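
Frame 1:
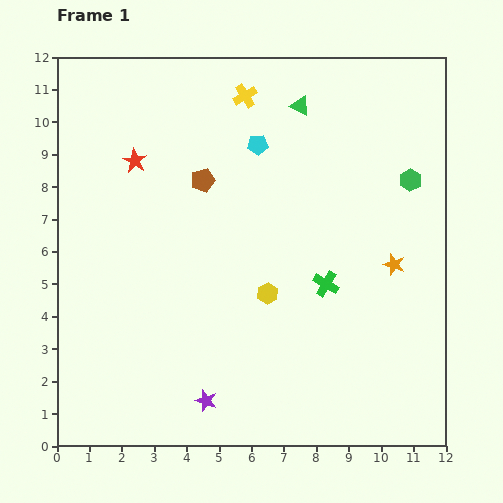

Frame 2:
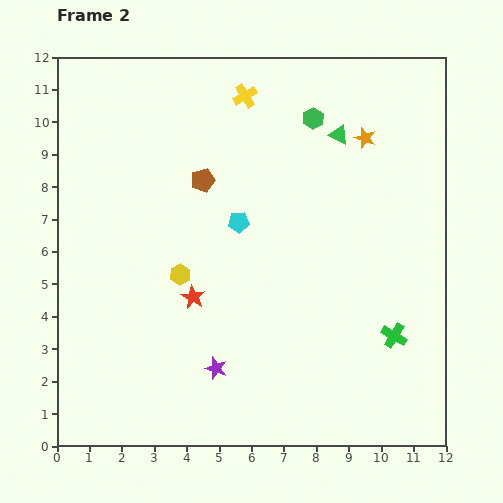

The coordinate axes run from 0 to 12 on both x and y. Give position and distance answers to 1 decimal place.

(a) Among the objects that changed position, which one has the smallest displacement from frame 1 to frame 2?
the purple star

(moved 1.0)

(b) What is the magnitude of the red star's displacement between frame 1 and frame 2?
4.6

The red star moved from (2.4, 8.8) to (4.2, 4.6), a distance of √(1.8² + 4.2²) ≈ 4.6.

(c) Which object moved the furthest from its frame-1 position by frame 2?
the red star

(moved 4.6; next 4.0)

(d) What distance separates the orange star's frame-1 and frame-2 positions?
4.0

The orange star moved from (10.4, 5.6) to (9.5, 9.5), a distance of √(0.9² + 3.9²) ≈ 4.0.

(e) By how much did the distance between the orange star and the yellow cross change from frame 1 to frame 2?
-3.0

Distance in frame 1: 6.9. Distance in frame 2: 3.9.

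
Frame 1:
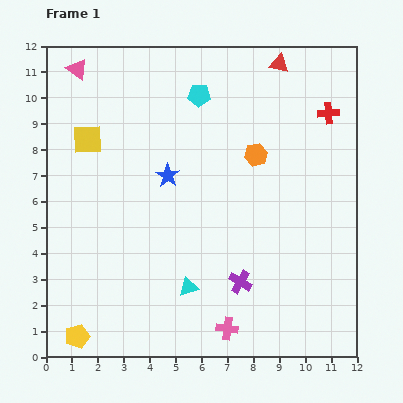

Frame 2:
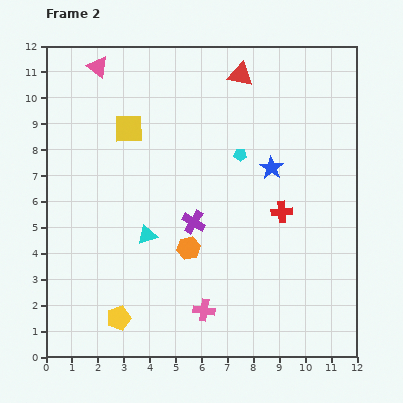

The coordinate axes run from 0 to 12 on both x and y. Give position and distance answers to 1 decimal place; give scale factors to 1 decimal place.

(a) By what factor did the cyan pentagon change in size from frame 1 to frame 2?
0.6×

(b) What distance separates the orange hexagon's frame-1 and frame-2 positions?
4.4

The orange hexagon moved from (8.1, 7.8) to (5.5, 4.2), a distance of √(2.6² + 3.6²) ≈ 4.4.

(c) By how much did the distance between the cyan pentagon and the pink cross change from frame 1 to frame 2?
-2.9

Distance in frame 1: 9.1. Distance in frame 2: 6.2.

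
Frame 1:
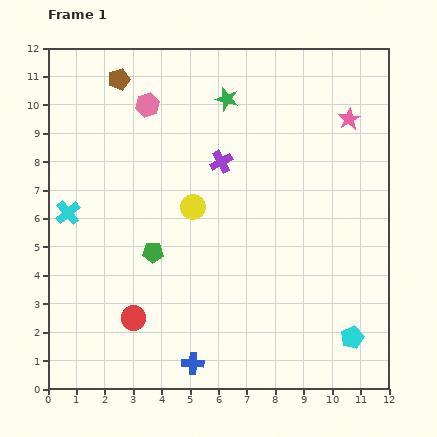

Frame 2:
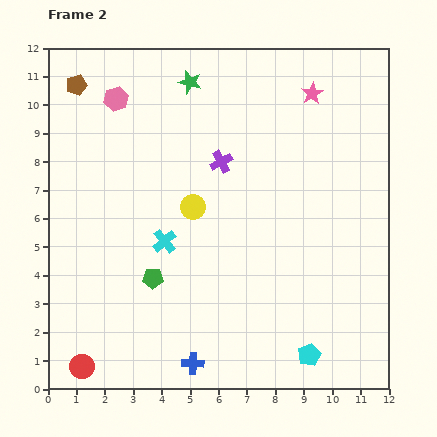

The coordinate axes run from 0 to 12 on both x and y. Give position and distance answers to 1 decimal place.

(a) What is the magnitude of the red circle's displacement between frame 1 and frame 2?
2.5

The red circle moved from (3.0, 2.5) to (1.2, 0.8), a distance of √(1.8² + 1.7²) ≈ 2.5.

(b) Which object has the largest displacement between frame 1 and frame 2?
the cyan cross

(moved 3.5; next 2.5)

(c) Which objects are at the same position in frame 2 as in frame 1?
the blue cross, the purple cross, the yellow circle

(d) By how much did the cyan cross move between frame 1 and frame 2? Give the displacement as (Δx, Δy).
(3.4, -1.0)

The cyan cross was at (0.7, 6.2) in frame 1 and (4.1, 5.2) in frame 2.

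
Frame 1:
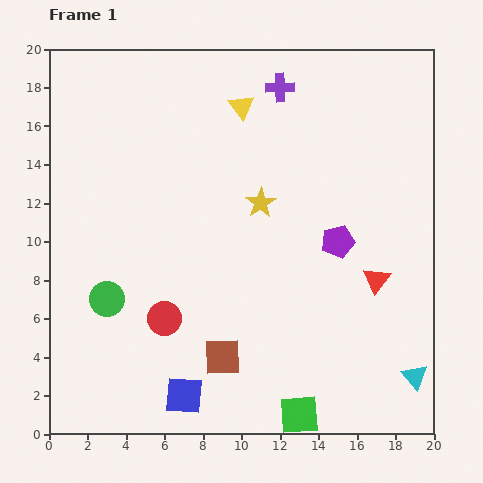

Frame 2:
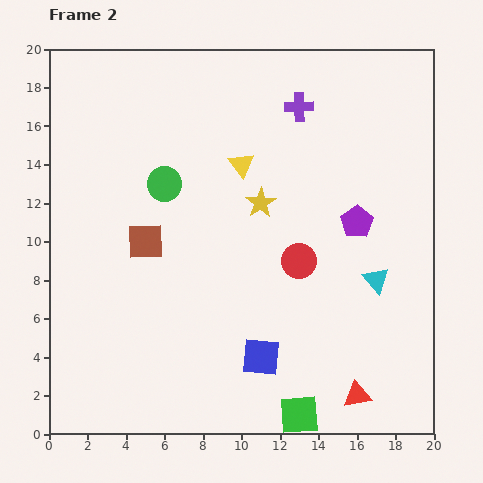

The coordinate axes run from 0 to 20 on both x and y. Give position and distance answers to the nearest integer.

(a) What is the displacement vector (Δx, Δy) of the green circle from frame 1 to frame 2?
(3, 6)

The green circle was at (3, 7) in frame 1 and (6, 13) in frame 2.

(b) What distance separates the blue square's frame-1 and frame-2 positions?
4

The blue square moved from (7, 2) to (11, 4), a distance of √(4² + 2²) ≈ 4.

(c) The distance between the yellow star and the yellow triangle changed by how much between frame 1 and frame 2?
-3

Distance in frame 1: 5. Distance in frame 2: 2.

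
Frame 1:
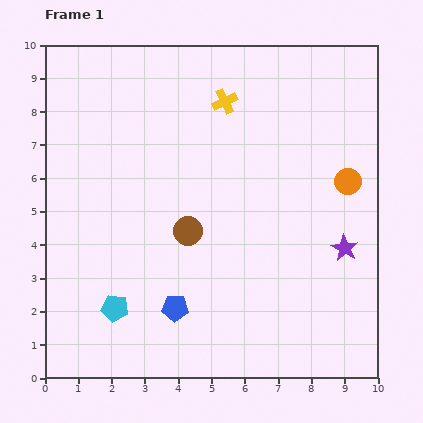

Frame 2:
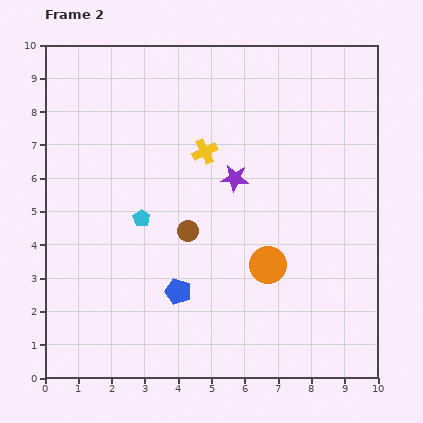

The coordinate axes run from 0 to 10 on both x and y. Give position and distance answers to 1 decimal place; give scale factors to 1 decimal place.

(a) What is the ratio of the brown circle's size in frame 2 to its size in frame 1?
0.7×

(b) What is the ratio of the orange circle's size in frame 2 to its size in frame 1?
1.4×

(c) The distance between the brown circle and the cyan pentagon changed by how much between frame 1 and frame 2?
-1.7

Distance in frame 1: 3.2. Distance in frame 2: 1.5.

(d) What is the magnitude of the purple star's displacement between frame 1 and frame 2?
3.9

The purple star moved from (9.0, 3.9) to (5.7, 6.0), a distance of √(3.3² + 2.1²) ≈ 3.9.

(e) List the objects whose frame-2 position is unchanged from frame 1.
the brown circle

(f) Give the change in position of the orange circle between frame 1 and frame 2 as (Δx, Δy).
(-2.4, -2.5)

The orange circle was at (9.1, 5.9) in frame 1 and (6.7, 3.4) in frame 2.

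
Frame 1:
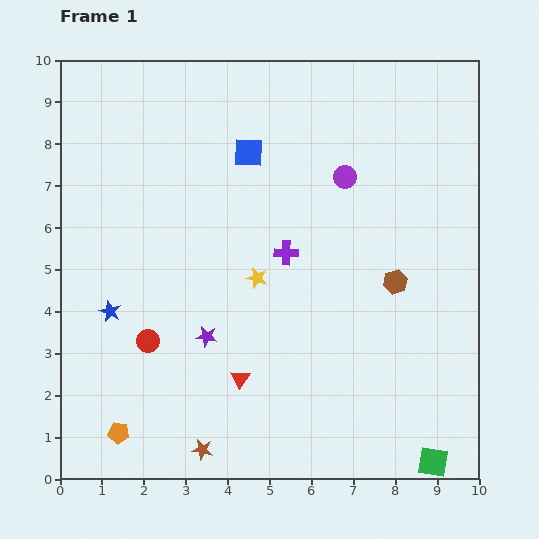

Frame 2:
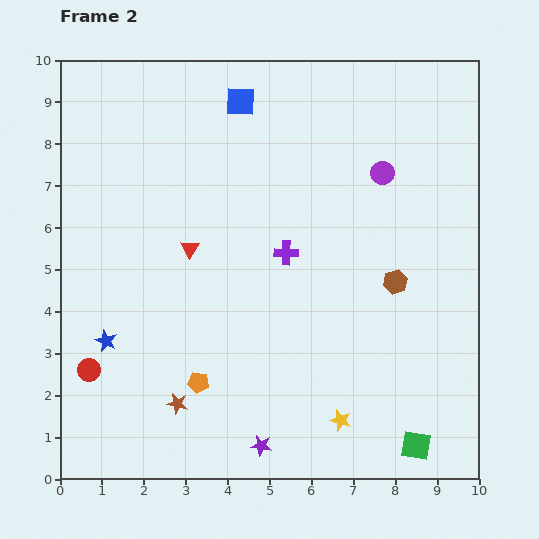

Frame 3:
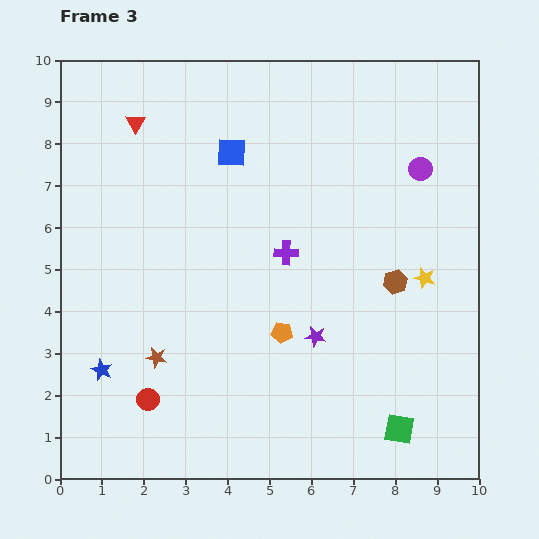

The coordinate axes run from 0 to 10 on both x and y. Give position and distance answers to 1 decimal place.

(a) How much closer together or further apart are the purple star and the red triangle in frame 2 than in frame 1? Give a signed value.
+3.7

Distance in frame 1: 1.3. Distance in frame 2: 5.0.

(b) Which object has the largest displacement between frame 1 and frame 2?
the yellow star

(moved 3.9; next 3.3)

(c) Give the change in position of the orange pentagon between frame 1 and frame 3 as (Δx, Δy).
(3.9, 2.4)

The orange pentagon was at (1.4, 1.1) in frame 1 and (5.3, 3.5) in frame 3.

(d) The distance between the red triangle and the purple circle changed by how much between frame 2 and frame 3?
+2.0

Distance in frame 2: 4.9. Distance in frame 3: 6.9.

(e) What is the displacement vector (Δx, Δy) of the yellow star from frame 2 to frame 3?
(2.0, 3.4)

The yellow star was at (6.7, 1.4) in frame 2 and (8.7, 4.8) in frame 3.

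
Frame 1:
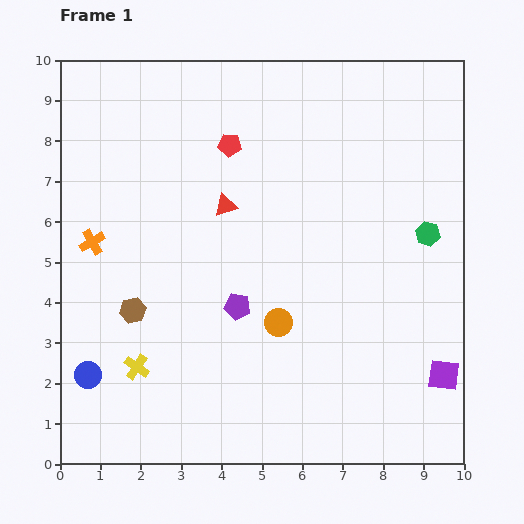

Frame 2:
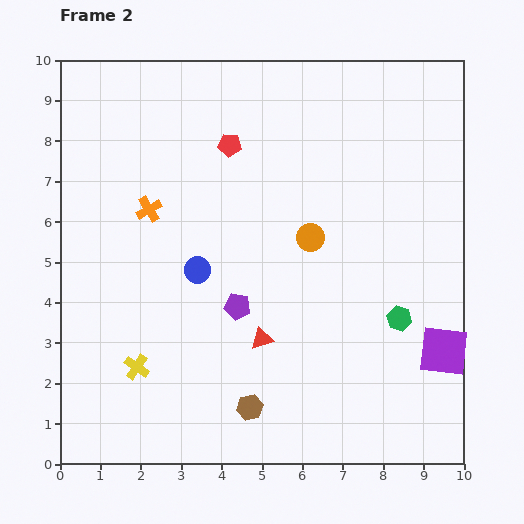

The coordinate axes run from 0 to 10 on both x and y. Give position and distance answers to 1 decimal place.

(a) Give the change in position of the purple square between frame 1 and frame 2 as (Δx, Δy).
(0.0, 0.6)

The purple square was at (9.5, 2.2) in frame 1 and (9.5, 2.8) in frame 2.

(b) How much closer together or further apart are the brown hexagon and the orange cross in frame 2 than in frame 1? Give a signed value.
+3.5

Distance in frame 1: 2.0. Distance in frame 2: 5.5.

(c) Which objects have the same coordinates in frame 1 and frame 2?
the red pentagon, the purple pentagon, the yellow cross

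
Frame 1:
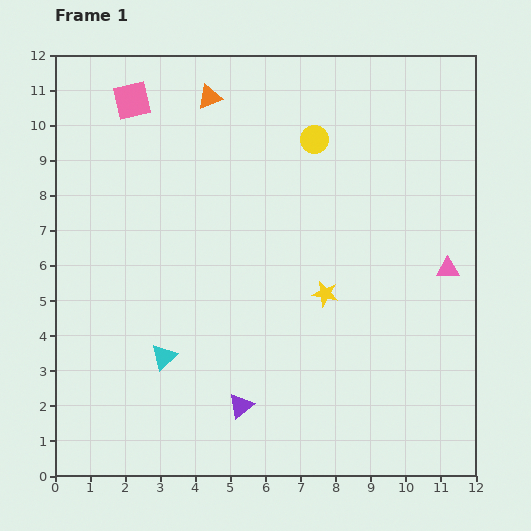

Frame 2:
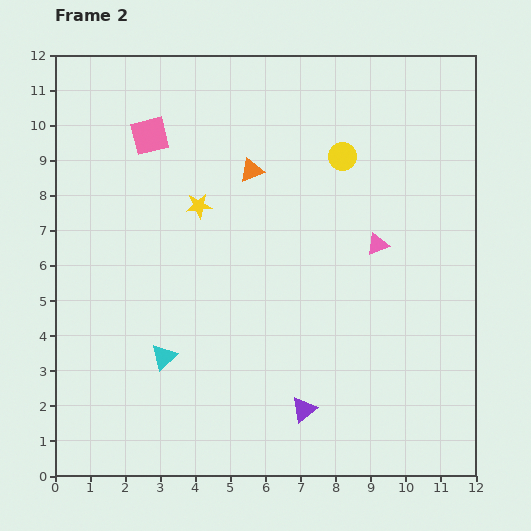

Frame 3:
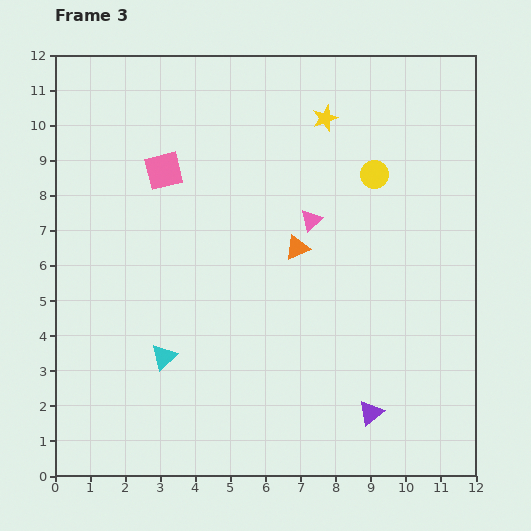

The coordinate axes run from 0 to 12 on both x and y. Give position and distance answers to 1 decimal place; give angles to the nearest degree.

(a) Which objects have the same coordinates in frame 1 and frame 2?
the cyan triangle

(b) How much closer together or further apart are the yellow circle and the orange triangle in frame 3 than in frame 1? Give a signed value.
-0.2

Distance in frame 1: 3.2. Distance in frame 3: 3.0.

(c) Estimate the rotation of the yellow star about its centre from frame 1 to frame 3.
30° counter-clockwise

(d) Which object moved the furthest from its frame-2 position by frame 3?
the yellow star

(moved 4.4; next 2.6)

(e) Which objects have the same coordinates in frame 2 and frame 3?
the cyan triangle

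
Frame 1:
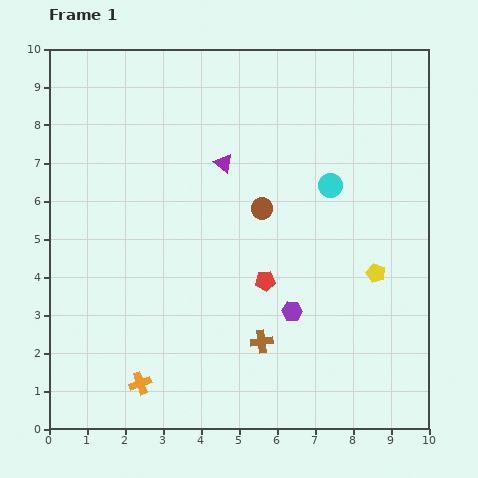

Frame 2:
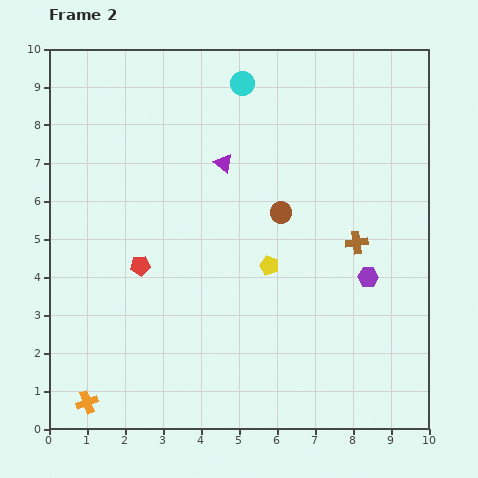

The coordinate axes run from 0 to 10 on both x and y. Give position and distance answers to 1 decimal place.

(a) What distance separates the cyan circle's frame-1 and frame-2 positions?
3.5

The cyan circle moved from (7.4, 6.4) to (5.1, 9.1), a distance of √(2.3² + 2.7²) ≈ 3.5.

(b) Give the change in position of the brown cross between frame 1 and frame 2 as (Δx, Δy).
(2.5, 2.6)

The brown cross was at (5.6, 2.3) in frame 1 and (8.1, 4.9) in frame 2.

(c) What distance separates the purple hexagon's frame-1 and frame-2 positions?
2.2

The purple hexagon moved from (6.4, 3.1) to (8.4, 4.0), a distance of √(2.0² + 0.9²) ≈ 2.2.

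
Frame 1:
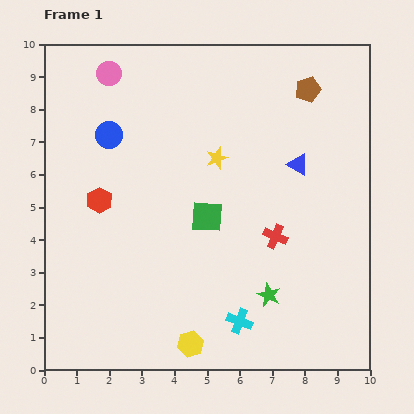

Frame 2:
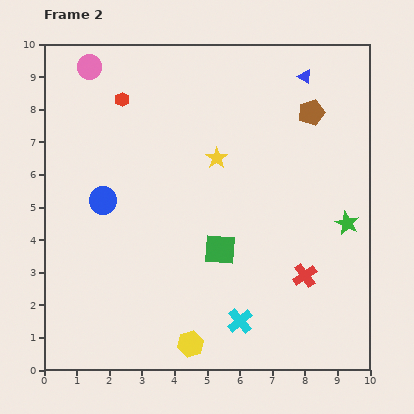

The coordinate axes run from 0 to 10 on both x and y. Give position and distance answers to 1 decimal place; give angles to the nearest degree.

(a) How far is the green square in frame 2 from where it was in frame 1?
1.1

The green square moved from (5.0, 4.7) to (5.4, 3.7), a distance of √(0.4² + 1.0²) ≈ 1.1.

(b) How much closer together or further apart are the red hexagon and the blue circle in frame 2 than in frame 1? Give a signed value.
+1.2

Distance in frame 1: 2.0. Distance in frame 2: 3.2.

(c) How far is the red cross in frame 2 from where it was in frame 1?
1.5

The red cross moved from (7.1, 4.1) to (8.0, 2.9), a distance of √(0.9² + 1.2²) ≈ 1.5.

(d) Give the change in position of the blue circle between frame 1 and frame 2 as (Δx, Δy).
(-0.2, -2.0)

The blue circle was at (2.0, 7.2) in frame 1 and (1.8, 5.2) in frame 2.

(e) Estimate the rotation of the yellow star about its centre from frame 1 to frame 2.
16° counter-clockwise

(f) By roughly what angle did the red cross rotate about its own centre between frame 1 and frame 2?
32° clockwise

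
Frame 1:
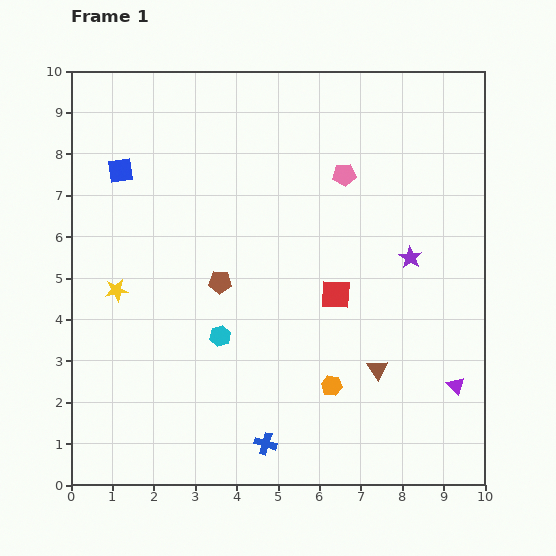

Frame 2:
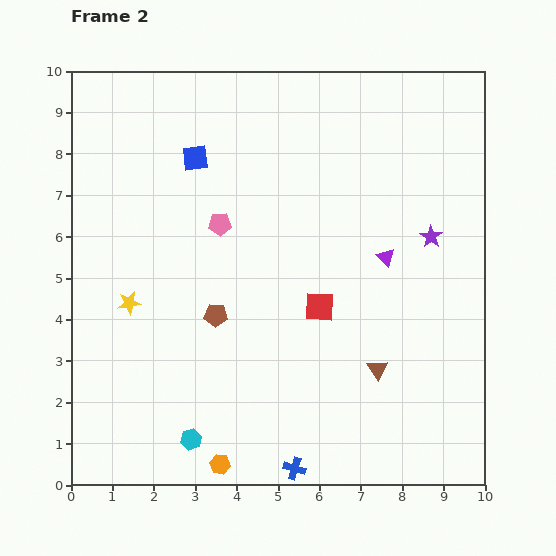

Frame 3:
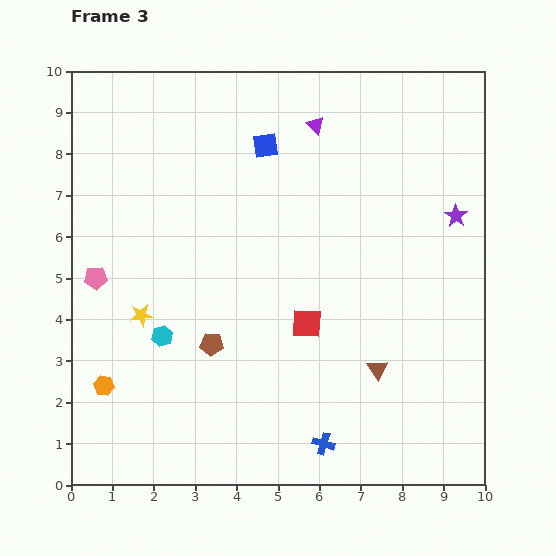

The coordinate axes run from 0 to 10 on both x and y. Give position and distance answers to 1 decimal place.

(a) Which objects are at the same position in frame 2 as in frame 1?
the brown triangle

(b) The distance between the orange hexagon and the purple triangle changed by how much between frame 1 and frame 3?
+5.1

Distance in frame 1: 3.0. Distance in frame 3: 8.1.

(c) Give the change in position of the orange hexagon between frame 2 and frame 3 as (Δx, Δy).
(-2.8, 1.9)

The orange hexagon was at (3.6, 0.5) in frame 2 and (0.8, 2.4) in frame 3.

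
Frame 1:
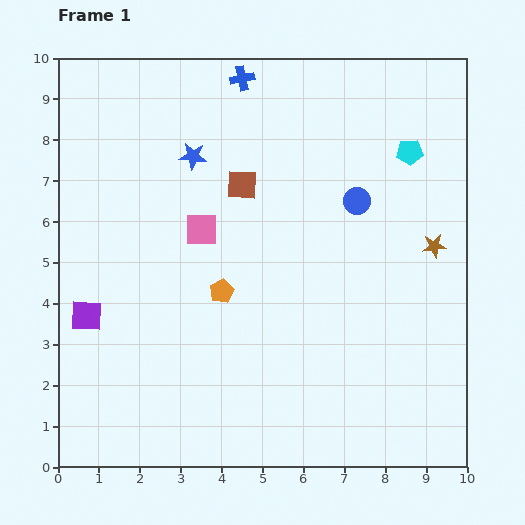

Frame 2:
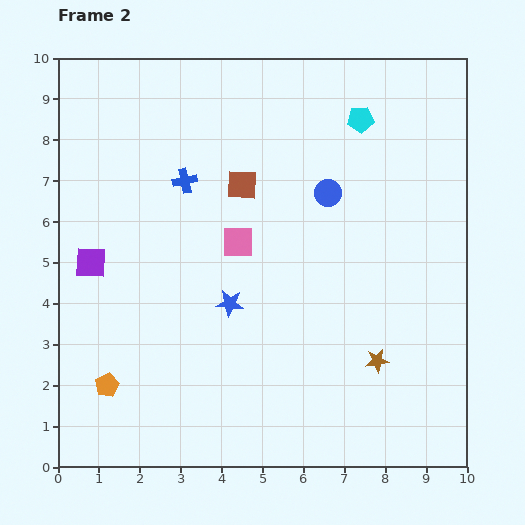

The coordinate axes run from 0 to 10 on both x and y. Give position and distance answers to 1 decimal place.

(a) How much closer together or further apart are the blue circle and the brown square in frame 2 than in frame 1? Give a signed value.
-0.7

Distance in frame 1: 2.8. Distance in frame 2: 2.1.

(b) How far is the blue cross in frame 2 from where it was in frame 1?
2.9

The blue cross moved from (4.5, 9.5) to (3.1, 7.0), a distance of √(1.4² + 2.5²) ≈ 2.9.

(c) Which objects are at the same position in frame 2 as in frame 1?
the brown square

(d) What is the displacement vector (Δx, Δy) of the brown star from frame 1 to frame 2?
(-1.4, -2.8)

The brown star was at (9.2, 5.4) in frame 1 and (7.8, 2.6) in frame 2.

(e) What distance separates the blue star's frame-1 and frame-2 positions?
3.7

The blue star moved from (3.3, 7.6) to (4.2, 4.0), a distance of √(0.9² + 3.6²) ≈ 3.7.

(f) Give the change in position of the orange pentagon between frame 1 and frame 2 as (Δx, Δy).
(-2.8, -2.3)

The orange pentagon was at (4.0, 4.3) in frame 1 and (1.2, 2.0) in frame 2.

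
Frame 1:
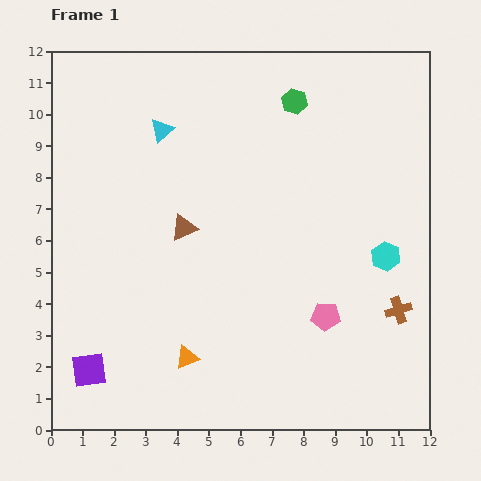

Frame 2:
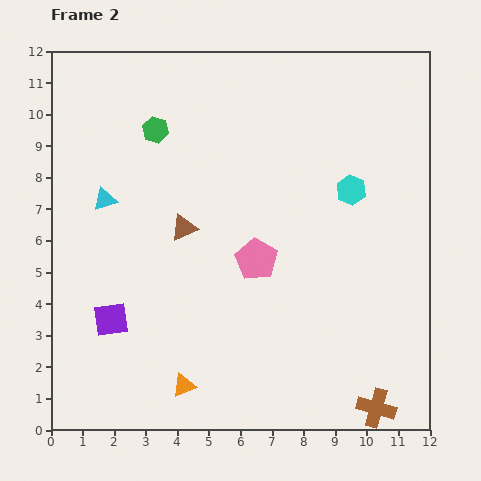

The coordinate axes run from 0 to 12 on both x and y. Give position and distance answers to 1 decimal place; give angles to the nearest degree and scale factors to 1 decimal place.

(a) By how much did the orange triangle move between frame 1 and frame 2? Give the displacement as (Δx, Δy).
(-0.1, -0.9)

The orange triangle was at (4.3, 2.3) in frame 1 and (4.2, 1.4) in frame 2.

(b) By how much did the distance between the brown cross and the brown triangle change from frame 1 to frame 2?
+1.0

Distance in frame 1: 7.3. Distance in frame 2: 8.3.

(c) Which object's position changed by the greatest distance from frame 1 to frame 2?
the green hexagon

(moved 4.5; next 3.2)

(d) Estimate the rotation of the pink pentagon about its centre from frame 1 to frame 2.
28° clockwise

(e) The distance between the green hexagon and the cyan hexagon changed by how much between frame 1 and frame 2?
+0.8

Distance in frame 1: 5.7. Distance in frame 2: 6.5.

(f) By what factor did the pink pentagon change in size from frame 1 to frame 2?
1.4×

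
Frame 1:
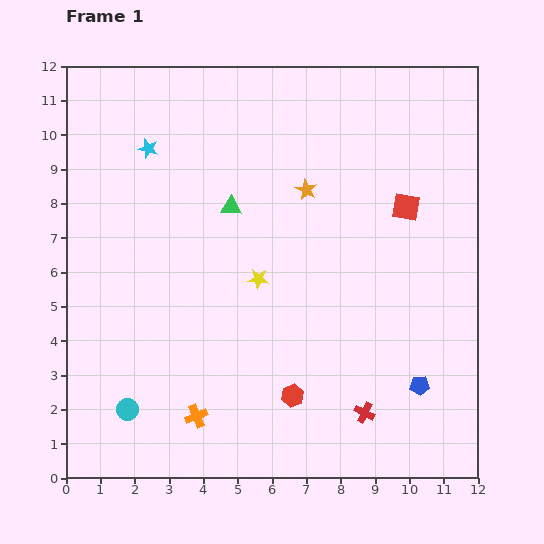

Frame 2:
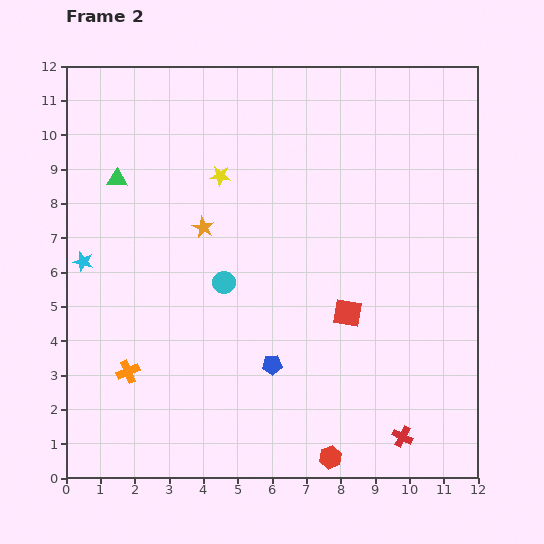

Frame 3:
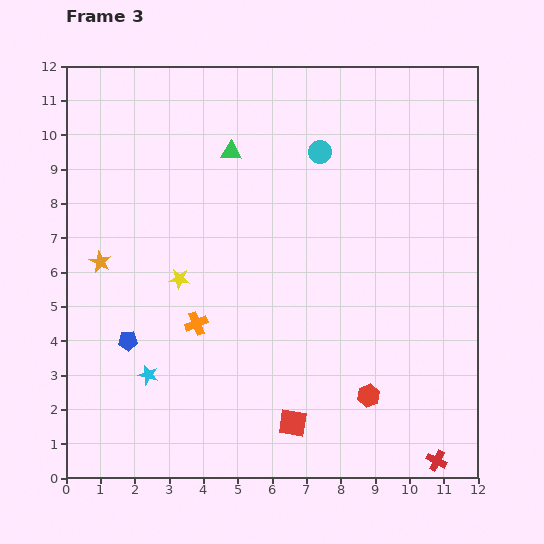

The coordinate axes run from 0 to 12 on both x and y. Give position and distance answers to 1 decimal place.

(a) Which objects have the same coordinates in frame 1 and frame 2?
none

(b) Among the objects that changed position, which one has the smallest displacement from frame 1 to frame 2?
the red cross

(moved 1.3)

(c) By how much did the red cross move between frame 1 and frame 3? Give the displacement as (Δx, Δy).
(2.1, -1.4)

The red cross was at (8.7, 1.9) in frame 1 and (10.8, 0.5) in frame 3.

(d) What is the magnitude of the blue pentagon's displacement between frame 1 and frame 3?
8.6

The blue pentagon moved from (10.3, 2.7) to (1.8, 4.0), a distance of √(8.5² + 1.3²) ≈ 8.6.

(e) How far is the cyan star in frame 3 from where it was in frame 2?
3.8

The cyan star moved from (0.5, 6.3) to (2.4, 3.0), a distance of √(1.9² + 3.3²) ≈ 3.8.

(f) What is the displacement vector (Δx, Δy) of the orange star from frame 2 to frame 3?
(-3.0, -1.0)

The orange star was at (4.0, 7.3) in frame 2 and (1.0, 6.3) in frame 3.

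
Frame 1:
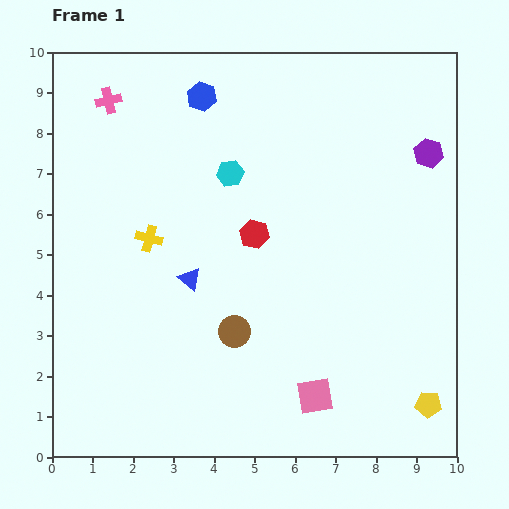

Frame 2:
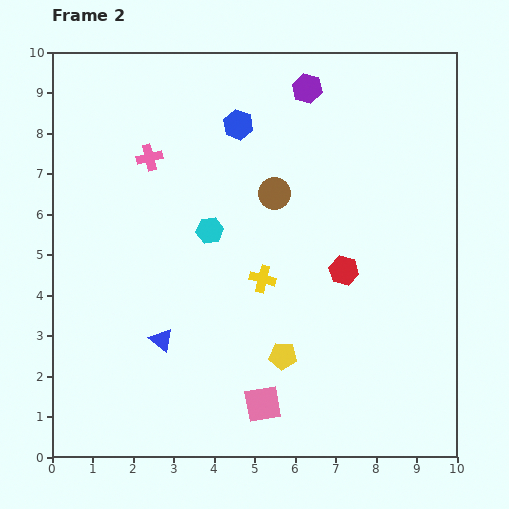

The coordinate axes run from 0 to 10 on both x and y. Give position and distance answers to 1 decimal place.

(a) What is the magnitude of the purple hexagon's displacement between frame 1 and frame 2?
3.4

The purple hexagon moved from (9.3, 7.5) to (6.3, 9.1), a distance of √(3.0² + 1.6²) ≈ 3.4.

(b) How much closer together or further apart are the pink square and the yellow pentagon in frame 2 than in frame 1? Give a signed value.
-1.5

Distance in frame 1: 2.8. Distance in frame 2: 1.3.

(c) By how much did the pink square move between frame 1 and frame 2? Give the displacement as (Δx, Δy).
(-1.3, -0.2)

The pink square was at (6.5, 1.5) in frame 1 and (5.2, 1.3) in frame 2.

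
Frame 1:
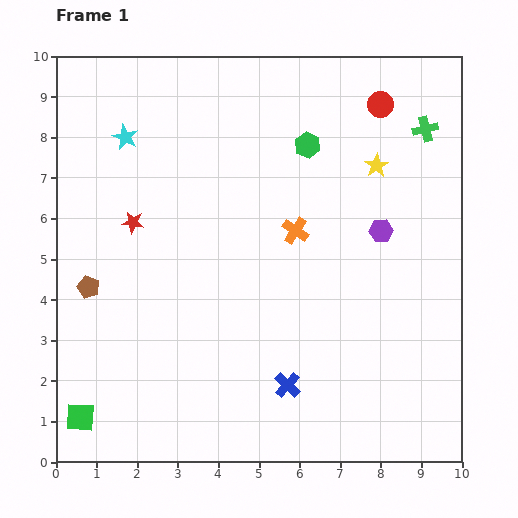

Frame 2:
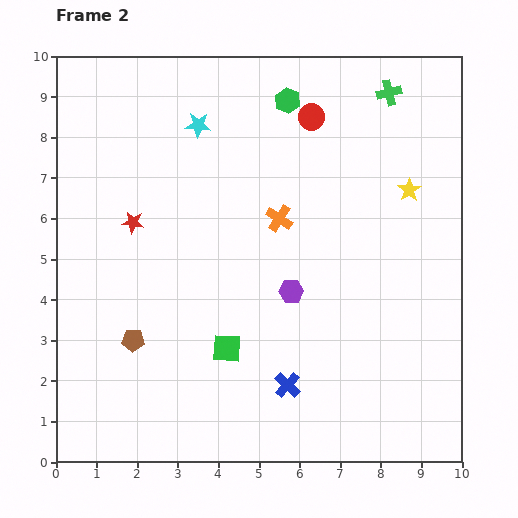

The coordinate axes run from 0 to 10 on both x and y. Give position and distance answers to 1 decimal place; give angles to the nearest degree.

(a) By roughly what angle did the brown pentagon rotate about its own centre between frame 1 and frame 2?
17° counter-clockwise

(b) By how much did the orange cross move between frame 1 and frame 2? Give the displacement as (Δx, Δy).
(-0.4, 0.3)

The orange cross was at (5.9, 5.7) in frame 1 and (5.5, 6.0) in frame 2.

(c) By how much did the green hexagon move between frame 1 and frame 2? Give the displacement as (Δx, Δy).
(-0.5, 1.1)

The green hexagon was at (6.2, 7.8) in frame 1 and (5.7, 8.9) in frame 2.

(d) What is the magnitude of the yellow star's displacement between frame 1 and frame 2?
1.0

The yellow star moved from (7.9, 7.3) to (8.7, 6.7), a distance of √(0.8² + 0.6²) ≈ 1.0.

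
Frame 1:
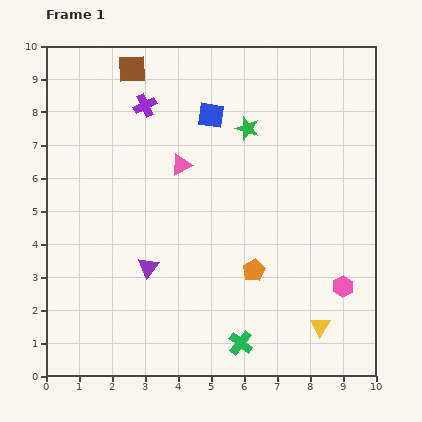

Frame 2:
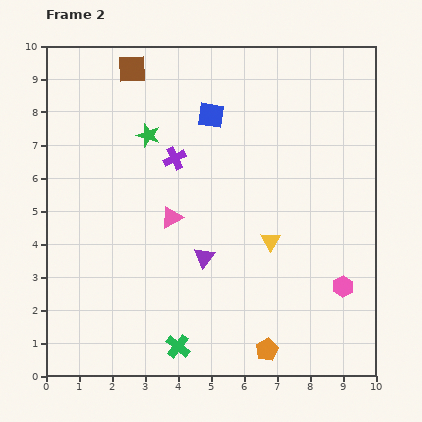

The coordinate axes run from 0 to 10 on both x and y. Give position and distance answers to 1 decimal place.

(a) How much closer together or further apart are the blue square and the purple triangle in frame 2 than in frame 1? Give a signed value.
-0.7

Distance in frame 1: 5.0. Distance in frame 2: 4.3.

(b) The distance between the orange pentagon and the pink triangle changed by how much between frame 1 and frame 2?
+1.0

Distance in frame 1: 3.9. Distance in frame 2: 4.9.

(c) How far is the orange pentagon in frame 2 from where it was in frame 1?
2.4

The orange pentagon moved from (6.3, 3.2) to (6.7, 0.8), a distance of √(0.4² + 2.4²) ≈ 2.4.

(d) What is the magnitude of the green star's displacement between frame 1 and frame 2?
3.0

The green star moved from (6.1, 7.5) to (3.1, 7.3), a distance of √(3.0² + 0.2²) ≈ 3.0.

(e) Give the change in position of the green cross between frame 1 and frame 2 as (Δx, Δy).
(-1.9, -0.1)

The green cross was at (5.9, 1.0) in frame 1 and (4.0, 0.9) in frame 2.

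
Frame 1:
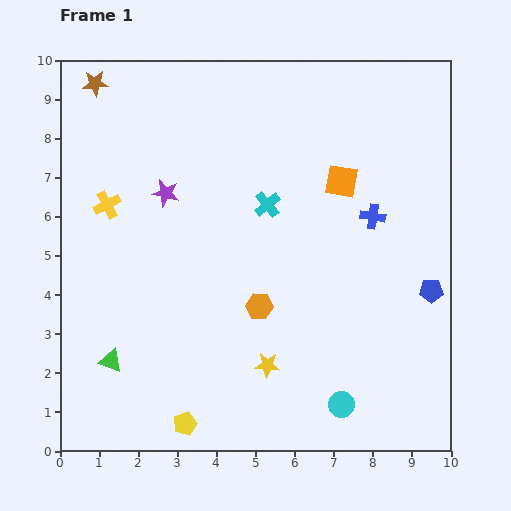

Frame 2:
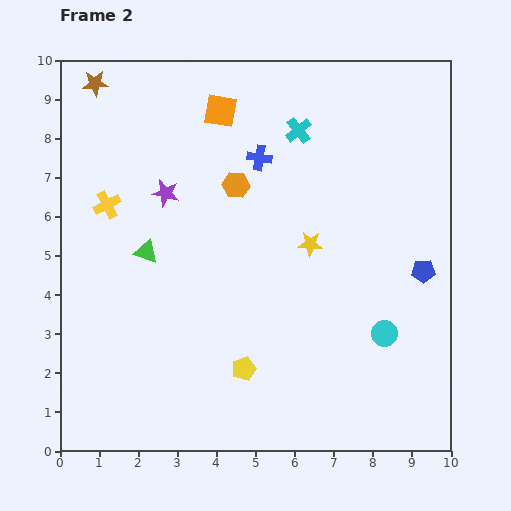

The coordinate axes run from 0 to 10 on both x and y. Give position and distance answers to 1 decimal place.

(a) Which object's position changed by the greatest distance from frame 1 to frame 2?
the orange square

(moved 3.6; next 3.3)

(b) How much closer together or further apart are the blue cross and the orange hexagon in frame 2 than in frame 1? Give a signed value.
-2.8

Distance in frame 1: 3.7. Distance in frame 2: 0.9.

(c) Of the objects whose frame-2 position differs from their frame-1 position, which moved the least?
the blue pentagon

(moved 0.5)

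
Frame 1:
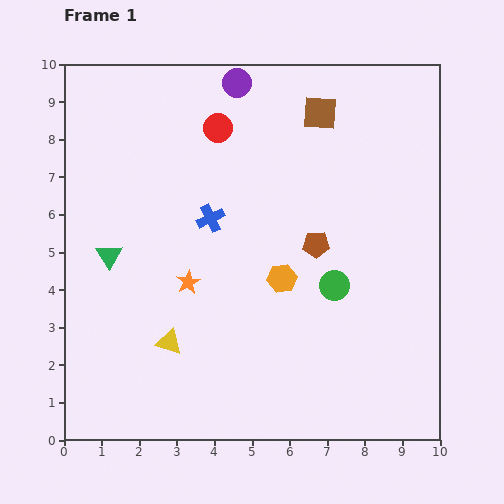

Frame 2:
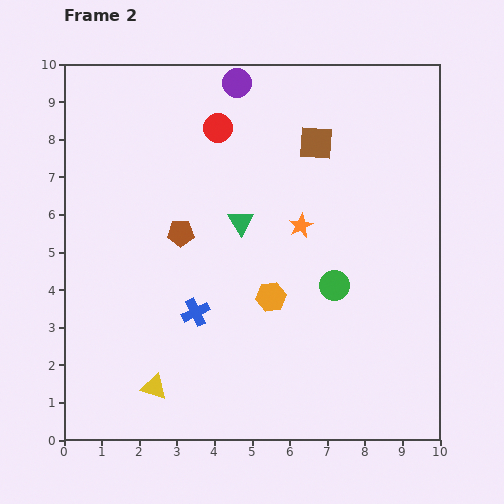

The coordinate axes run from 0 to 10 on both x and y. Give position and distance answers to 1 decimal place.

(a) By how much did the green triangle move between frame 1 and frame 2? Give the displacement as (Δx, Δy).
(3.5, 0.9)

The green triangle was at (1.2, 4.9) in frame 1 and (4.7, 5.8) in frame 2.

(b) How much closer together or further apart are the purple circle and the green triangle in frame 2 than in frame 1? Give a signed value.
-2.0

Distance in frame 1: 5.7. Distance in frame 2: 3.7.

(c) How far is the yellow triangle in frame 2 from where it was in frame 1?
1.3

The yellow triangle moved from (2.8, 2.6) to (2.4, 1.4), a distance of √(0.4² + 1.2²) ≈ 1.3.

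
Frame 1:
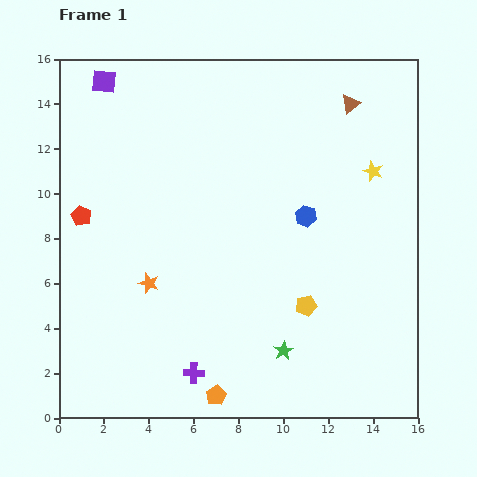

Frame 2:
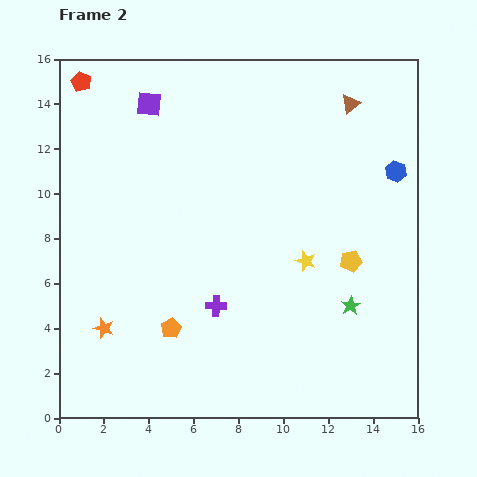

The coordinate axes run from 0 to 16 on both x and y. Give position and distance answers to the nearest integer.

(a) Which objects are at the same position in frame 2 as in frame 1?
the brown triangle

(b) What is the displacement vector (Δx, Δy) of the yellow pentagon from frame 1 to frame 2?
(2, 2)

The yellow pentagon was at (11, 5) in frame 1 and (13, 7) in frame 2.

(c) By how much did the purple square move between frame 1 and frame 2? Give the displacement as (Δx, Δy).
(2, -1)

The purple square was at (2, 15) in frame 1 and (4, 14) in frame 2.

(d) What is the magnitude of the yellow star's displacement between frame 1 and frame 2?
5

The yellow star moved from (14, 11) to (11, 7), a distance of √(3² + 4²) ≈ 5.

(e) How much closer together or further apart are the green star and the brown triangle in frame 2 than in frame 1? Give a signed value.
-2

Distance in frame 1: 11. Distance in frame 2: 9.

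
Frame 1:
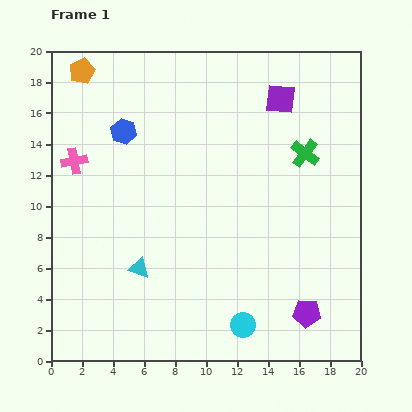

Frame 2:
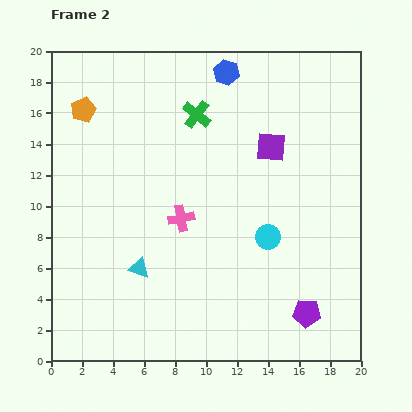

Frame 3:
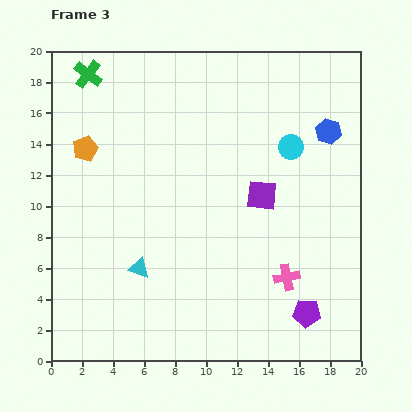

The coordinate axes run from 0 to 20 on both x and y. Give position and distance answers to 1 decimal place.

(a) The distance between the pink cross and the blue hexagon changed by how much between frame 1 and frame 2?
+6.1

Distance in frame 1: 3.7. Distance in frame 2: 9.8.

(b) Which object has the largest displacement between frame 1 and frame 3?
the pink cross

(moved 15.6; next 14.9)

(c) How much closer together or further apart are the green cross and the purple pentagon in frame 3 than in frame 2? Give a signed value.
+6.3

Distance in frame 2: 14.6. Distance in frame 3: 20.9.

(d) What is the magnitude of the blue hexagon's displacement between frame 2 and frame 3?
7.6

The blue hexagon moved from (11.3, 18.6) to (17.9, 14.8), a distance of √(6.6² + 3.8²) ≈ 7.6.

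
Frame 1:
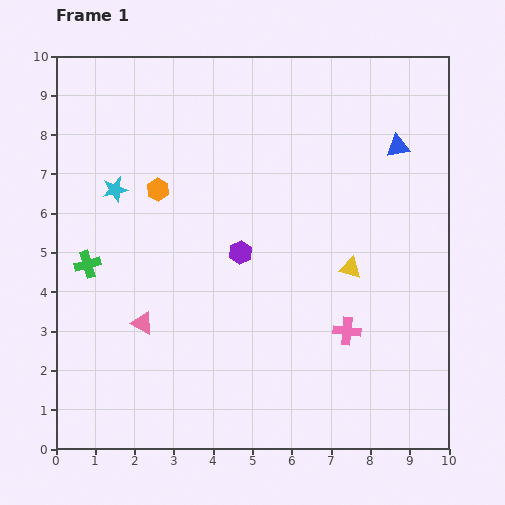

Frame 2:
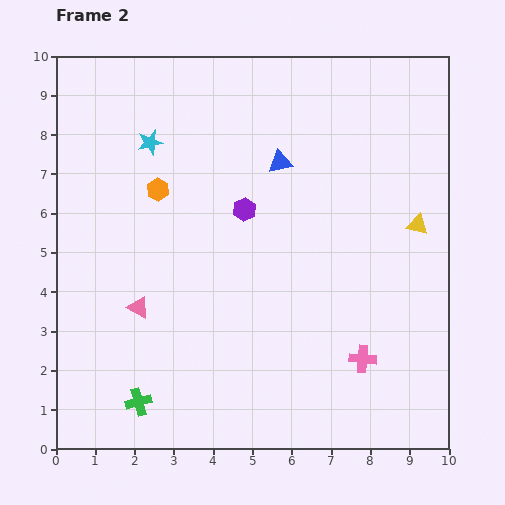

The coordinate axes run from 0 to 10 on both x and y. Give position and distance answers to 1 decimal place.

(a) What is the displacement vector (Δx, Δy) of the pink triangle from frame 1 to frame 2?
(-0.1, 0.4)

The pink triangle was at (2.2, 3.2) in frame 1 and (2.1, 3.6) in frame 2.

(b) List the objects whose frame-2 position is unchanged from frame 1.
the orange hexagon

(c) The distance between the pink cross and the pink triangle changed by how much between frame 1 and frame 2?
+0.6

Distance in frame 1: 5.2. Distance in frame 2: 5.8.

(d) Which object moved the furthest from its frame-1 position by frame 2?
the green cross

(moved 3.7; next 3.0)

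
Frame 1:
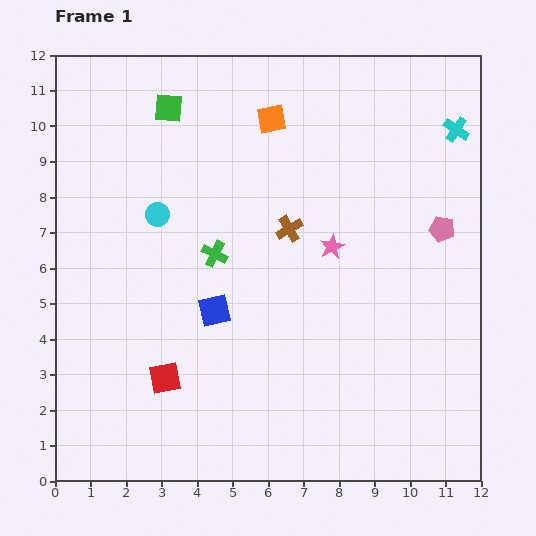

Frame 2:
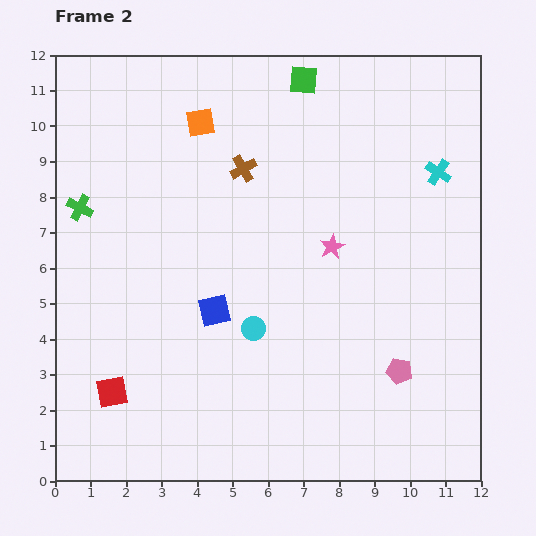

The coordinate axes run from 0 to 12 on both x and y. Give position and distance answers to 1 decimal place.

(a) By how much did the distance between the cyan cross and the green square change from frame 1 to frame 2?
-3.5

Distance in frame 1: 8.1. Distance in frame 2: 4.6.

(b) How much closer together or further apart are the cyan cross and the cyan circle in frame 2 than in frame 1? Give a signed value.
-1.9

Distance in frame 1: 8.7. Distance in frame 2: 6.8.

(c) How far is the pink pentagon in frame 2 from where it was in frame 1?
4.2

The pink pentagon moved from (10.9, 7.1) to (9.7, 3.1), a distance of √(1.2² + 4.0²) ≈ 4.2.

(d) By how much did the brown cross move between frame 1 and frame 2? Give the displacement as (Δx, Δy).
(-1.3, 1.7)

The brown cross was at (6.6, 7.1) in frame 1 and (5.3, 8.8) in frame 2.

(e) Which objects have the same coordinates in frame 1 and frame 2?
the pink star, the blue square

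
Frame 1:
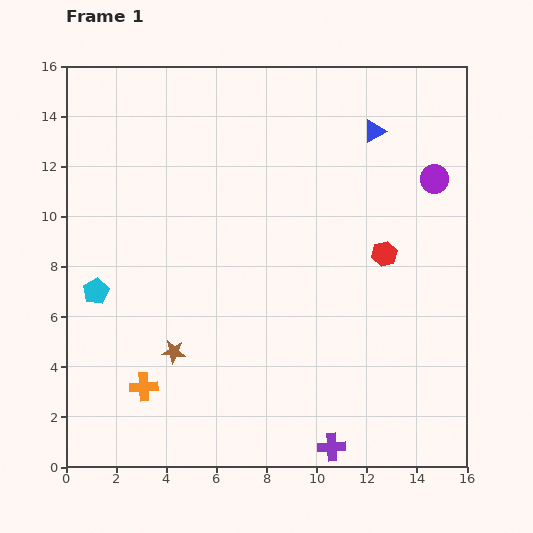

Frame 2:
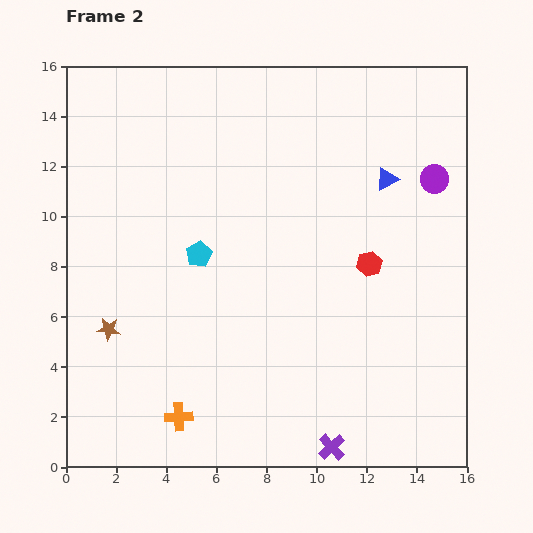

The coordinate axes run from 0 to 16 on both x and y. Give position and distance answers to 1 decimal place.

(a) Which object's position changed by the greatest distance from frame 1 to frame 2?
the cyan pentagon

(moved 4.4; next 2.8)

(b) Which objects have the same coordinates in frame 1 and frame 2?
the purple circle, the purple cross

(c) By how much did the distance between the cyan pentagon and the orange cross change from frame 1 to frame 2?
+2.3

Distance in frame 1: 4.2. Distance in frame 2: 6.5.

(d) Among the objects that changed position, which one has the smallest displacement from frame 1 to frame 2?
the red hexagon

(moved 0.7)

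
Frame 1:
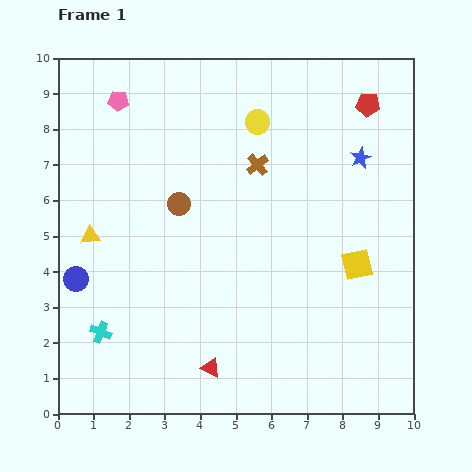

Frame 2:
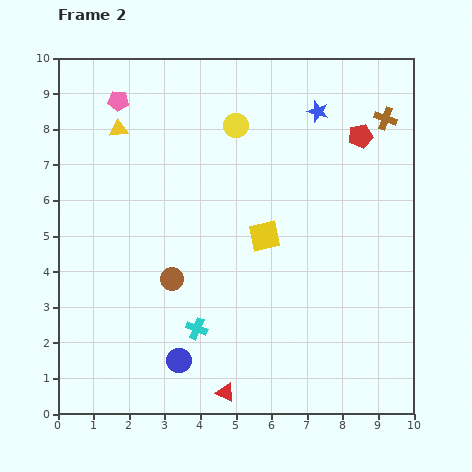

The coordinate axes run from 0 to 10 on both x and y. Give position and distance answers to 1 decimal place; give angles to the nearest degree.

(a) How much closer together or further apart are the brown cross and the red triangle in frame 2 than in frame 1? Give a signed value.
+3.1

Distance in frame 1: 5.8. Distance in frame 2: 8.9.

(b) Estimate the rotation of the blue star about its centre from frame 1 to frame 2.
31° counter-clockwise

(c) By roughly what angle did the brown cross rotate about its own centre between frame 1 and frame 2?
31° counter-clockwise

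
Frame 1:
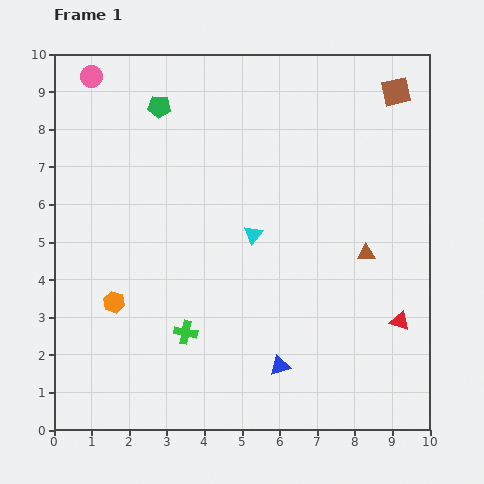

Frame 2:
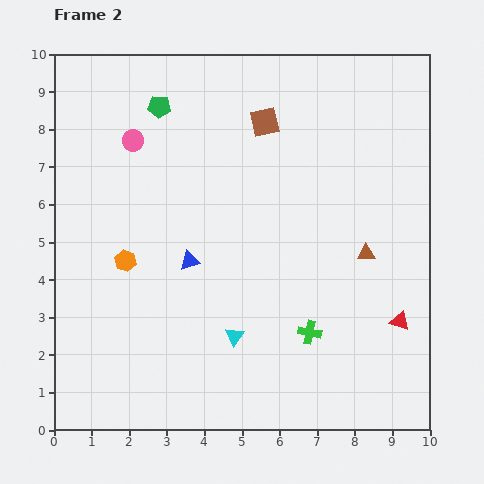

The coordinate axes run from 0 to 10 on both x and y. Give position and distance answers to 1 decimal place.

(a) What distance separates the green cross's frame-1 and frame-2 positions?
3.3

The green cross moved from (3.5, 2.6) to (6.8, 2.6), a distance of √(3.3² + 0.0²) ≈ 3.3.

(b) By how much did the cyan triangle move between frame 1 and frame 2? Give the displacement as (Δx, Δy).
(-0.5, -2.7)

The cyan triangle was at (5.3, 5.2) in frame 1 and (4.8, 2.5) in frame 2.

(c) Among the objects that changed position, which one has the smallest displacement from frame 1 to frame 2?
the orange hexagon

(moved 1.1)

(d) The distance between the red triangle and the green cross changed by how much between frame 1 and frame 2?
-3.3

Distance in frame 1: 5.7. Distance in frame 2: 2.4.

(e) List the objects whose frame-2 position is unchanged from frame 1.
the red triangle, the brown triangle, the green pentagon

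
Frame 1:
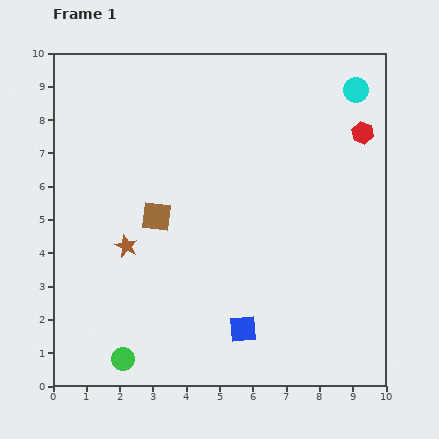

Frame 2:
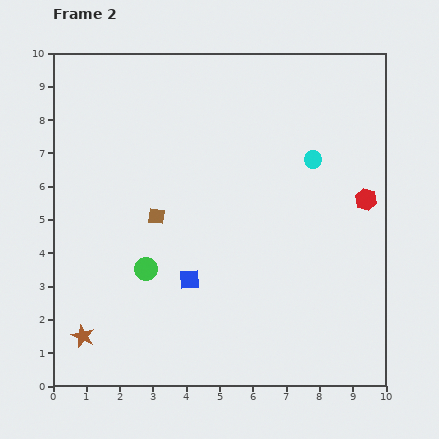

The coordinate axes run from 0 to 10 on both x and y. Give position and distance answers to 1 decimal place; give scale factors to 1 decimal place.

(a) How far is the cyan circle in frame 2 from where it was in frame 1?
2.5

The cyan circle moved from (9.1, 8.9) to (7.8, 6.8), a distance of √(1.3² + 2.1²) ≈ 2.5.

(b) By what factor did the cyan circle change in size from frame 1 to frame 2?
0.7×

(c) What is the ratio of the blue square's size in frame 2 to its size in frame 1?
0.7×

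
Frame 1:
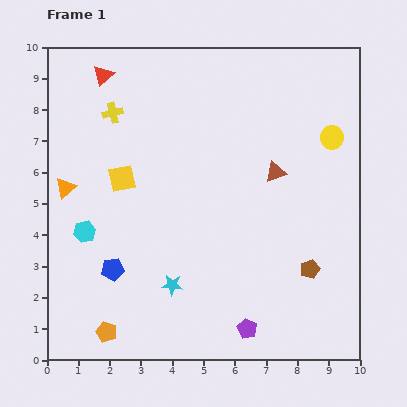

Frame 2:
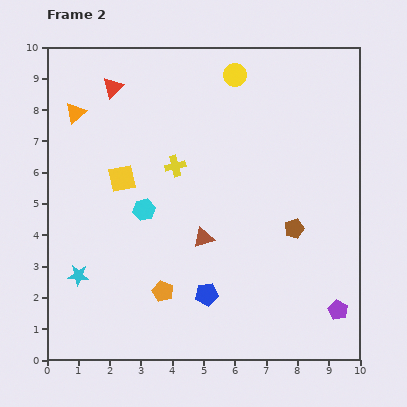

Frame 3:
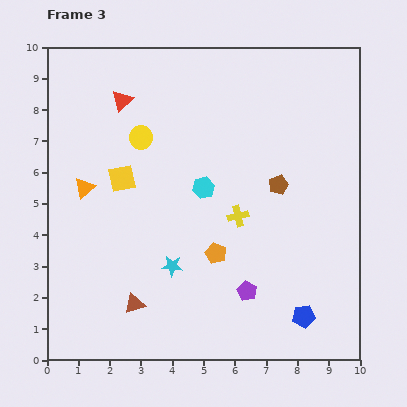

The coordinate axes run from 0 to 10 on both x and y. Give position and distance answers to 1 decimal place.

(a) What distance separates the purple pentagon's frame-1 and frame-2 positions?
3.0

The purple pentagon moved from (6.4, 1.0) to (9.3, 1.6), a distance of √(2.9² + 0.6²) ≈ 3.0.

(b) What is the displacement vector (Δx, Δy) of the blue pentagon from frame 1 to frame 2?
(3.0, -0.8)

The blue pentagon was at (2.1, 2.9) in frame 1 and (5.1, 2.1) in frame 2.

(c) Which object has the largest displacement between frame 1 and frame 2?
the yellow circle

(moved 3.7; next 3.1)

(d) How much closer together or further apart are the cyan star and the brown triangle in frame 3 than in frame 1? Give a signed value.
-3.2

Distance in frame 1: 4.9. Distance in frame 3: 1.7.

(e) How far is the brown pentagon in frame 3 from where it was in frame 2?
1.5

The brown pentagon moved from (7.9, 4.2) to (7.4, 5.6), a distance of √(0.5² + 1.4²) ≈ 1.5.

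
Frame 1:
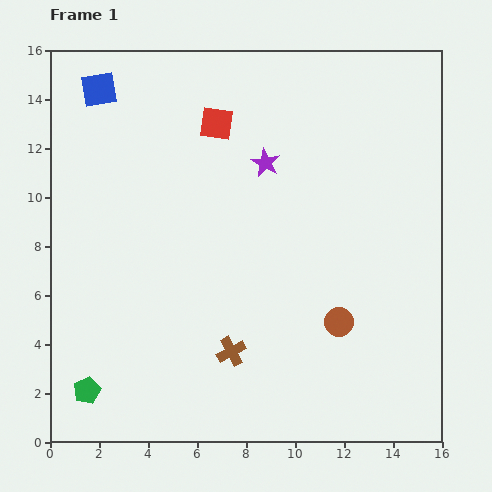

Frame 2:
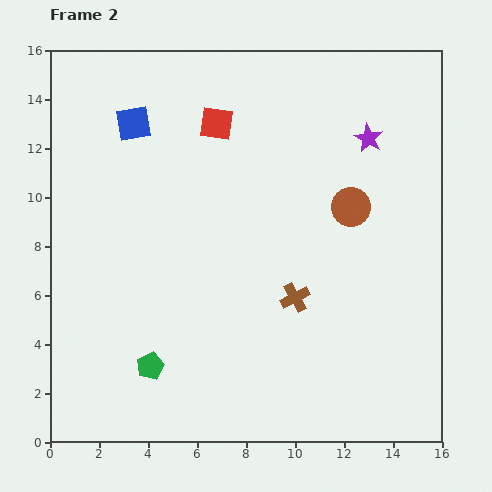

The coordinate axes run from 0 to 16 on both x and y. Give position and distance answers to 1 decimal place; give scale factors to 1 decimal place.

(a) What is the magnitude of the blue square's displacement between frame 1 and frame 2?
2.0

The blue square moved from (2.0, 14.4) to (3.4, 13.0), a distance of √(1.4² + 1.4²) ≈ 2.0.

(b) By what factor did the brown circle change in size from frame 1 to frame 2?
1.3×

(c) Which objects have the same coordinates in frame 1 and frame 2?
the red square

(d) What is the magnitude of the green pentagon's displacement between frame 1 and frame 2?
2.8

The green pentagon moved from (1.5, 2.1) to (4.1, 3.1), a distance of √(2.6² + 1.0²) ≈ 2.8.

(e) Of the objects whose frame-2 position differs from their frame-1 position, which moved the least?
the blue square

(moved 2.0)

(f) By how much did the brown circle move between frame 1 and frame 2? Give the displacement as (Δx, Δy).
(0.5, 4.7)

The brown circle was at (11.8, 4.9) in frame 1 and (12.3, 9.6) in frame 2.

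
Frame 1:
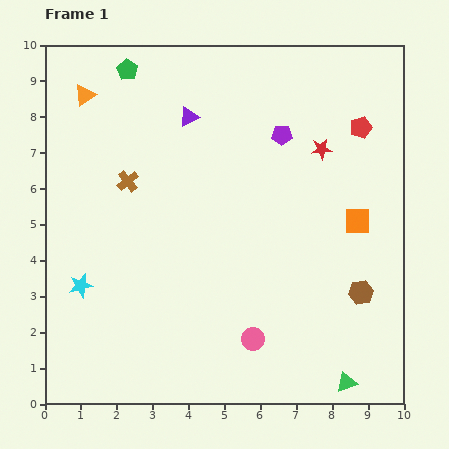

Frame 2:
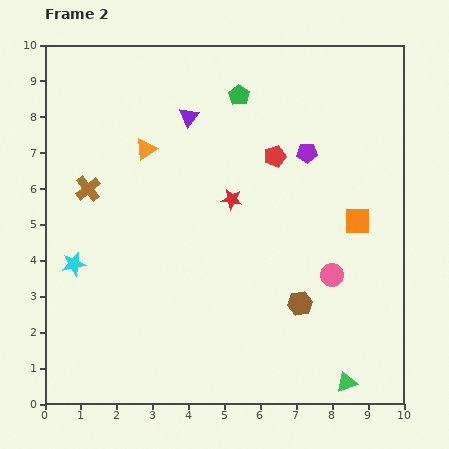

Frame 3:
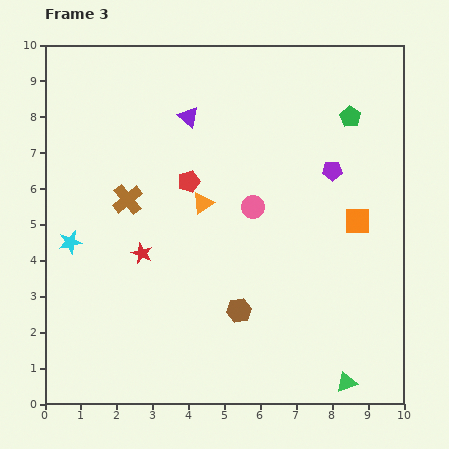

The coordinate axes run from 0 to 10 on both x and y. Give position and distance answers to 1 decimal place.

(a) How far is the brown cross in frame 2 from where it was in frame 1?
1.1

The brown cross moved from (2.3, 6.2) to (1.2, 6.0), a distance of √(1.1² + 0.2²) ≈ 1.1.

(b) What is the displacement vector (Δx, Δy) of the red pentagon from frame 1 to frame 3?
(-4.8, -1.5)

The red pentagon was at (8.8, 7.7) in frame 1 and (4.0, 6.2) in frame 3.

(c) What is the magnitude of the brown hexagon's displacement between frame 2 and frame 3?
1.7

The brown hexagon moved from (7.1, 2.8) to (5.4, 2.6), a distance of √(1.7² + 0.2²) ≈ 1.7.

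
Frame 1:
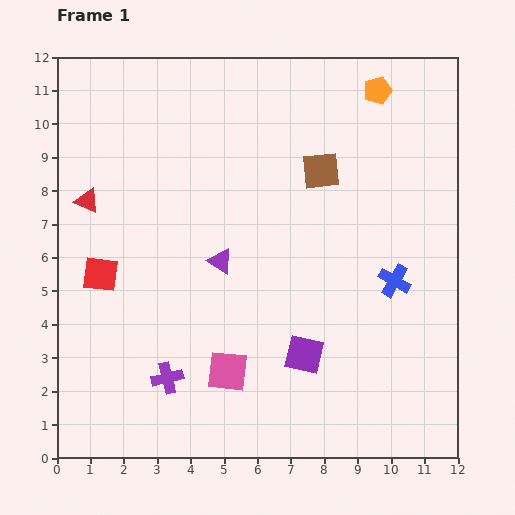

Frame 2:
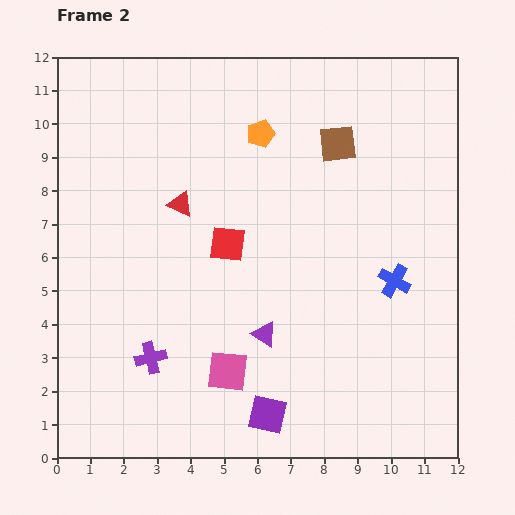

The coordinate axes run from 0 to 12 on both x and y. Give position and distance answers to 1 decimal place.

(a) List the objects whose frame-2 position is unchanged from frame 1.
the blue cross, the pink square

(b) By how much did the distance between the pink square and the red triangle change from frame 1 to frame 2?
-1.4

Distance in frame 1: 6.6. Distance in frame 2: 5.2.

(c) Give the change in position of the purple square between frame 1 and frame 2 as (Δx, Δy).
(-1.1, -1.8)

The purple square was at (7.4, 3.1) in frame 1 and (6.3, 1.3) in frame 2.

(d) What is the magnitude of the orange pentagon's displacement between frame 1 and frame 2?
3.7

The orange pentagon moved from (9.6, 11.0) to (6.1, 9.7), a distance of √(3.5² + 1.3²) ≈ 3.7.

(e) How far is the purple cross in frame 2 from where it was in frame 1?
0.8

The purple cross moved from (3.3, 2.4) to (2.8, 3.0), a distance of √(0.5² + 0.6²) ≈ 0.8.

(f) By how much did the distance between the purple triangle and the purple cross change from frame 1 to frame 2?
-0.3

Distance in frame 1: 3.8. Distance in frame 2: 3.5.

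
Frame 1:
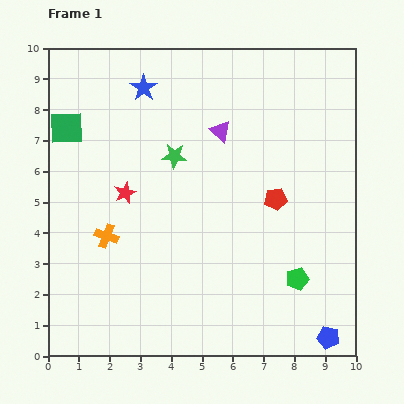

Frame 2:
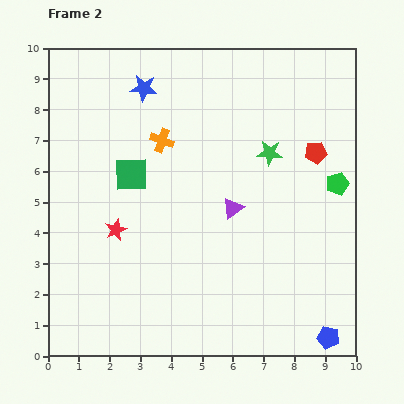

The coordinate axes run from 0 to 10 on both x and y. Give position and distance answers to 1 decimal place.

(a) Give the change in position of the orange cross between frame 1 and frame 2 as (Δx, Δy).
(1.8, 3.1)

The orange cross was at (1.9, 3.9) in frame 1 and (3.7, 7.0) in frame 2.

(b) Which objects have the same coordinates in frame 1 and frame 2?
the blue pentagon, the blue star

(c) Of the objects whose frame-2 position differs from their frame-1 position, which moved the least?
the red star

(moved 1.2)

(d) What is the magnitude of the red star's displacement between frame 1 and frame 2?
1.2

The red star moved from (2.5, 5.3) to (2.2, 4.1), a distance of √(0.3² + 1.2²) ≈ 1.2.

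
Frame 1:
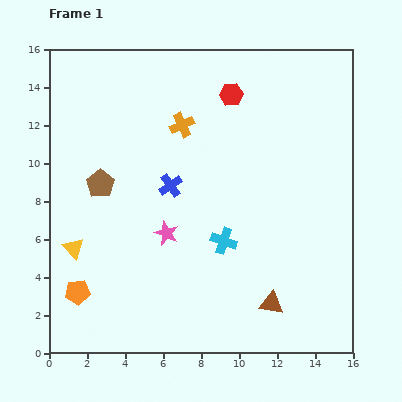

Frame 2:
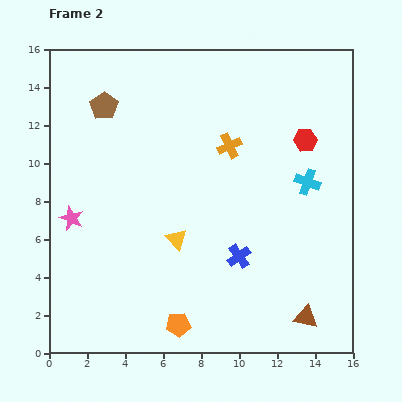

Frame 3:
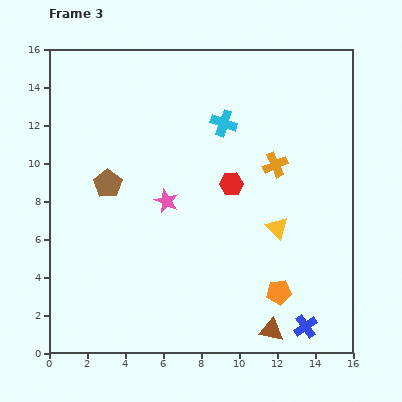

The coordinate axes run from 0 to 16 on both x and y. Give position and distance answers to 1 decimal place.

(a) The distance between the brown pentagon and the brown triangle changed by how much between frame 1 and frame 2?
+4.3

Distance in frame 1: 11.0. Distance in frame 2: 15.3.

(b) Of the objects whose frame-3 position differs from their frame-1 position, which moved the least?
the brown pentagon

(moved 0.4)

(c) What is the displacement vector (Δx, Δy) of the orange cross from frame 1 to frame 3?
(4.9, -2.1)

The orange cross was at (7.0, 12.0) in frame 1 and (11.9, 9.9) in frame 3.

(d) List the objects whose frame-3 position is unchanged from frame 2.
none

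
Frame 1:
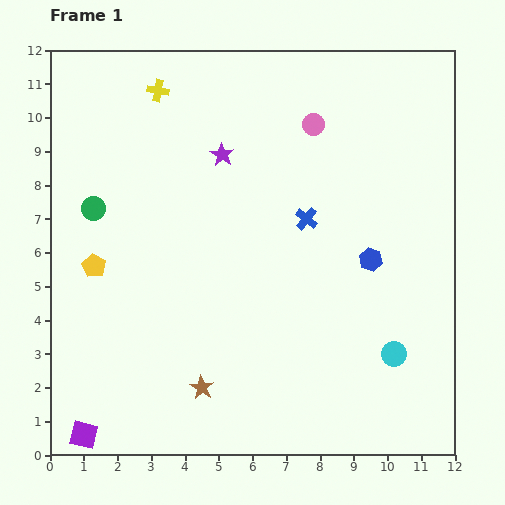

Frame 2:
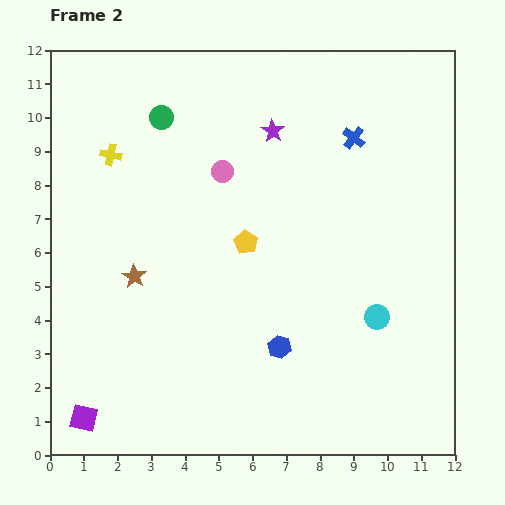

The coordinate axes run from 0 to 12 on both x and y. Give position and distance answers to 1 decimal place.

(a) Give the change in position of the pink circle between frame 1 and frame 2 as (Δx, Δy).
(-2.7, -1.4)

The pink circle was at (7.8, 9.8) in frame 1 and (5.1, 8.4) in frame 2.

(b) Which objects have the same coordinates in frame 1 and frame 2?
none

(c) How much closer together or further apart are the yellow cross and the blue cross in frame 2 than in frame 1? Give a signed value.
+1.4

Distance in frame 1: 5.8. Distance in frame 2: 7.2.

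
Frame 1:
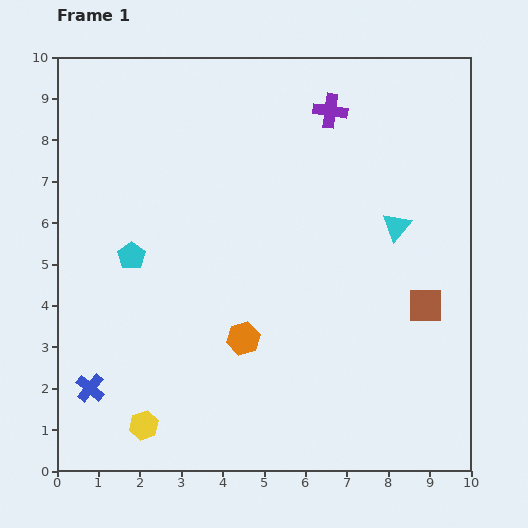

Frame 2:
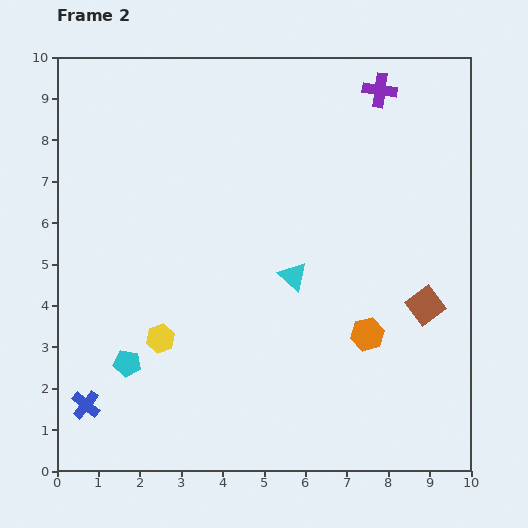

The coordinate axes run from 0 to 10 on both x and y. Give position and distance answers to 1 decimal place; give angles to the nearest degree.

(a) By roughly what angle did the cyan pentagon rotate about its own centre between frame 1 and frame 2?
28° counter-clockwise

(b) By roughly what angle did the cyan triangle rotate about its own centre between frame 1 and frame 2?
27° counter-clockwise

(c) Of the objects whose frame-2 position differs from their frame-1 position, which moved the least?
the blue cross

(moved 0.4)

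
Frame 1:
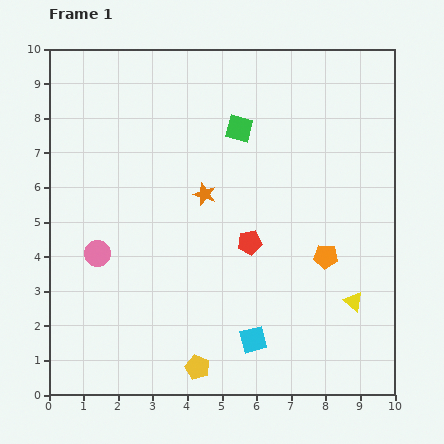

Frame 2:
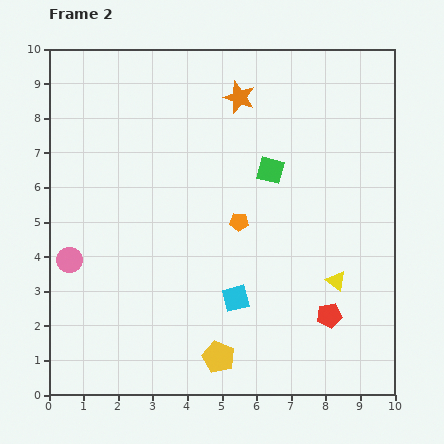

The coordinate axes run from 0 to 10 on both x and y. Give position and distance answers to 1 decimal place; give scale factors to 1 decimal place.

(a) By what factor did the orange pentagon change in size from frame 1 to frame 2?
0.8×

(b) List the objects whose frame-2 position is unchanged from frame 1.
none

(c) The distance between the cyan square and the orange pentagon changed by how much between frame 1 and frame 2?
-1.0

Distance in frame 1: 3.2. Distance in frame 2: 2.2.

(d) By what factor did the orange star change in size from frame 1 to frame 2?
1.4×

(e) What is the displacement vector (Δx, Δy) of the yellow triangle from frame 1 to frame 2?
(-0.5, 0.6)

The yellow triangle was at (8.8, 2.7) in frame 1 and (8.3, 3.3) in frame 2.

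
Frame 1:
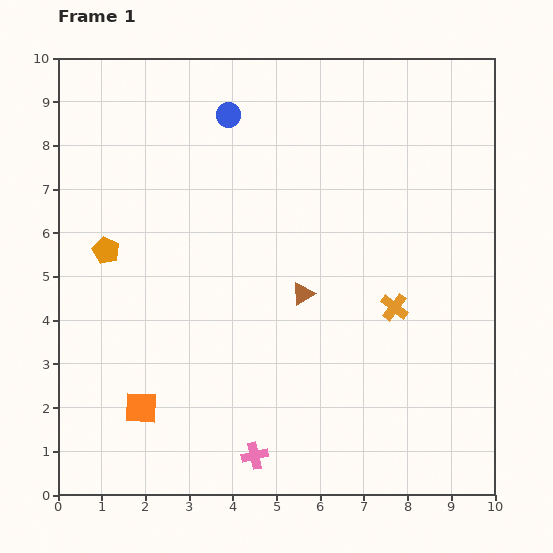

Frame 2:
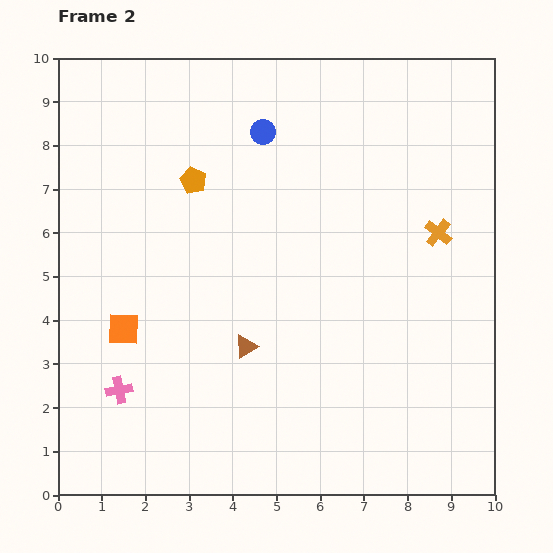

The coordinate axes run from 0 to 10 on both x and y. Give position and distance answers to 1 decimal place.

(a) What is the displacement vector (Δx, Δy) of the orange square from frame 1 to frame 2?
(-0.4, 1.8)

The orange square was at (1.9, 2.0) in frame 1 and (1.5, 3.8) in frame 2.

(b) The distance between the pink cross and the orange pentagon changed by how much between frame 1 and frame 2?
-0.7

Distance in frame 1: 5.8. Distance in frame 2: 5.1.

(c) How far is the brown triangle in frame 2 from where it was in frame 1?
1.8

The brown triangle moved from (5.6, 4.6) to (4.3, 3.4), a distance of √(1.3² + 1.2²) ≈ 1.8.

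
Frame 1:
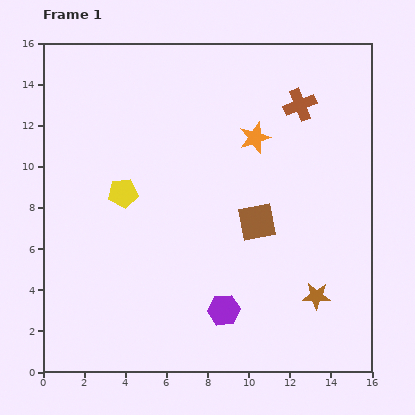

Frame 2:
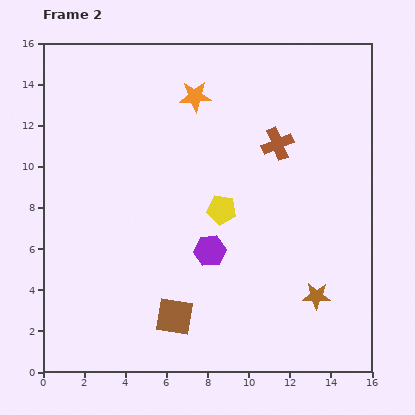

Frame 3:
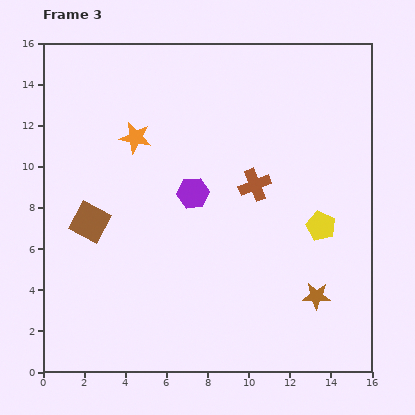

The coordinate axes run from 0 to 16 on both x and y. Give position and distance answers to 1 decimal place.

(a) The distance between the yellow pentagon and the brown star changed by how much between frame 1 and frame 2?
-4.4

Distance in frame 1: 10.6. Distance in frame 2: 6.2.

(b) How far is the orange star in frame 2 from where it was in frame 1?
3.5

The orange star moved from (10.3, 11.4) to (7.4, 13.4), a distance of √(2.9² + 2.0²) ≈ 3.5.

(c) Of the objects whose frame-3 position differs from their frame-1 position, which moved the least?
the brown cross

(moved 4.5)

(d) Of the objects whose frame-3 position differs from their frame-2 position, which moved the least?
the brown cross

(moved 2.3)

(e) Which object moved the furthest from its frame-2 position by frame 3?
the brown square

(moved 6.2; next 4.9)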